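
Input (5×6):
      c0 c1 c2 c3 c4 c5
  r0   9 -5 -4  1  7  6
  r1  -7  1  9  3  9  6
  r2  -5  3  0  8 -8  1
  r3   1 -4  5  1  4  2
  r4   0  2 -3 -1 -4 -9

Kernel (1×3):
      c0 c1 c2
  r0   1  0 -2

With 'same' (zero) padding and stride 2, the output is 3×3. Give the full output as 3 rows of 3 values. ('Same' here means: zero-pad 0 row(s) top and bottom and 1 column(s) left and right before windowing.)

10 -7 -11
-6 -13 6
-4 4 17

Output[0,0]: The receptive field on the zero-padded input at this output position is [0 9 -5]. Elementwise product with the kernel and sum: 0·1 + -5·-2.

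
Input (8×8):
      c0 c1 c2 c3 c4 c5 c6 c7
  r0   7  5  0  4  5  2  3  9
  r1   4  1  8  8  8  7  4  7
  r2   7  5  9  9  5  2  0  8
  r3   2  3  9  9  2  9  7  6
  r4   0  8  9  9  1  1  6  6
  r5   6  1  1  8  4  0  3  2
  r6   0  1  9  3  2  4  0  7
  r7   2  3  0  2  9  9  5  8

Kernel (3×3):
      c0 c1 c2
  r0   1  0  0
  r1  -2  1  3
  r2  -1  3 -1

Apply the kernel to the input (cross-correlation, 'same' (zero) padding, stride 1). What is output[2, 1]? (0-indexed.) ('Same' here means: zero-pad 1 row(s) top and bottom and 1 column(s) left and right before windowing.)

The receptive field on the zero-padded input at this output position is [4 1 8 / 7 5 9 / 2 3 9]. Elementwise product with the kernel and sum: 4·1 + 7·-2 + 5·1 + 9·3 + 2·-1 + 3·3 + 9·-1.

20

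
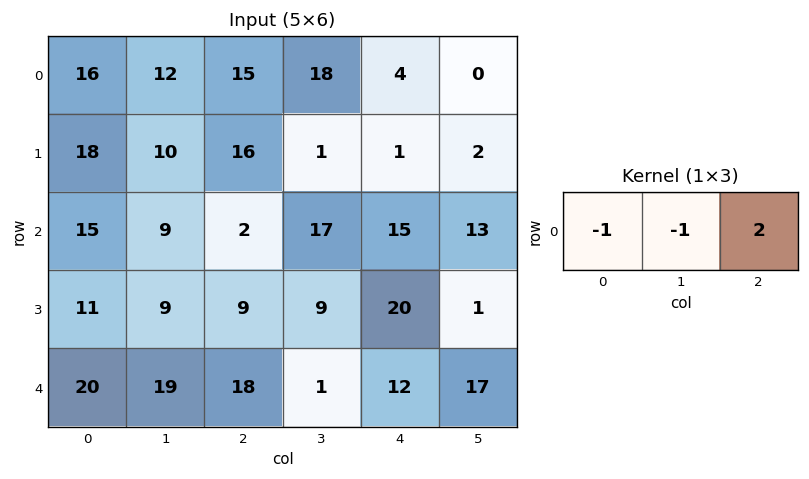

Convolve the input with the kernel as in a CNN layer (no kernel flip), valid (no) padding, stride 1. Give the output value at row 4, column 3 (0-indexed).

21

The receptive field on the input at this output position is [1 12 17]. Elementwise product with the kernel and sum: 1·-1 + 12·-1 + 17·2.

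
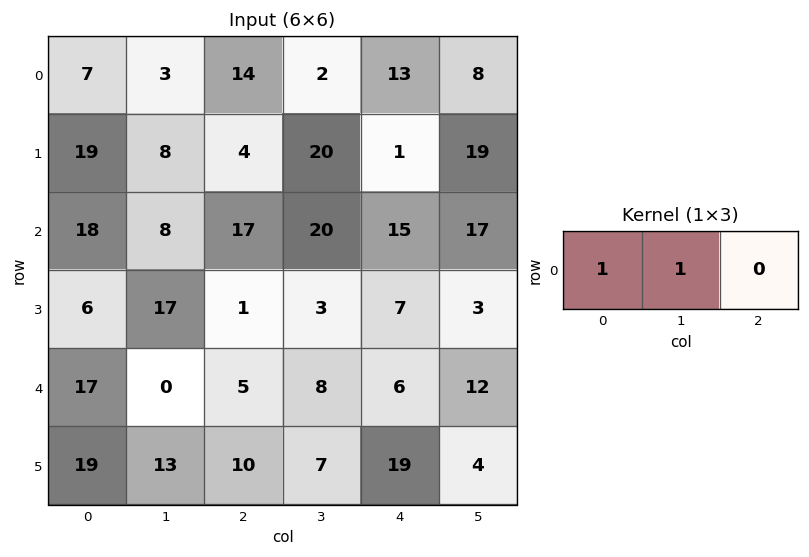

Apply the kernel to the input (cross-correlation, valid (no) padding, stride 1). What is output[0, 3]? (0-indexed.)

The receptive field on the input at this output position is [2 13 8]. Elementwise product with the kernel and sum: 2·1 + 13·1.

15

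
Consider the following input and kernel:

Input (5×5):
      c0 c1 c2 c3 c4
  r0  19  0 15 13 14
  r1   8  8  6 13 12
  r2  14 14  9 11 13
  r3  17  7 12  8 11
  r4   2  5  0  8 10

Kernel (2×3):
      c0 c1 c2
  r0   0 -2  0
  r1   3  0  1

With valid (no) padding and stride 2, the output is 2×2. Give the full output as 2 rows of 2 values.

Output[0,0]: The receptive field on the input at this output position is [19 0 15 / 8 8 6]. Elementwise product with the kernel and sum: 0·-2 + 8·3 + 6·1.

30 4
35 25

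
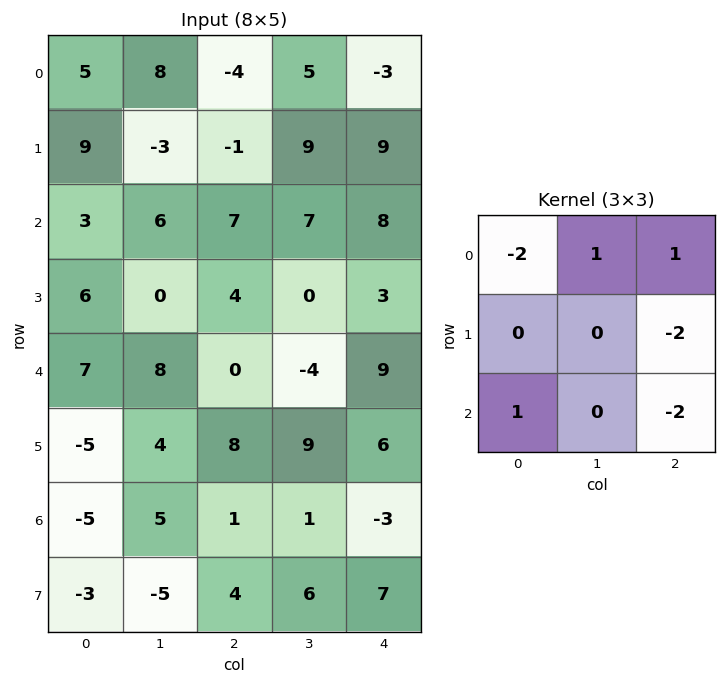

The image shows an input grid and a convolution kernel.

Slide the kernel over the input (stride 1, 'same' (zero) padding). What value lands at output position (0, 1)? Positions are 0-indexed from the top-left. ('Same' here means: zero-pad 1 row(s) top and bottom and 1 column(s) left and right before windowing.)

19

The receptive field on the zero-padded input at this output position is [0 0 0 / 5 8 -4 / 9 -3 -1]. Elementwise product with the kernel and sum: 0·-2 + 0·1 + 0·1 + -4·-2 + 9·1 + -1·-2.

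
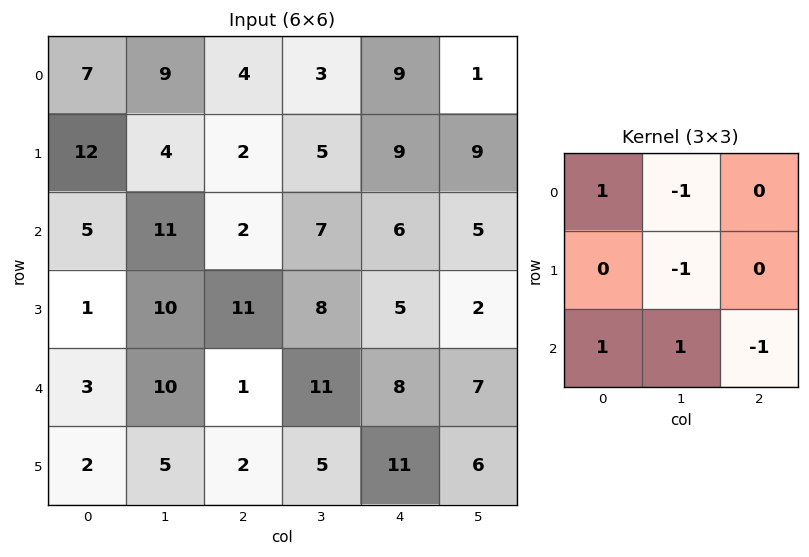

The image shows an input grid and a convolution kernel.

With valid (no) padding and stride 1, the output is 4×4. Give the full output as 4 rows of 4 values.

8 9 -1 -7
-3 13 4 1
-4 -2 -9 8
-14 0 -12 5

Output[0,0]: The receptive field on the input at this output position is [7 9 4 / 12 4 2 / 5 11 2]. Elementwise product with the kernel and sum: 7·1 + 9·-1 + 4·-1 + 5·1 + 11·1 + 2·-1.
Output[0,1]: The receptive field on the input at this output position is [9 4 3 / 4 2 5 / 11 2 7]. Elementwise product with the kernel and sum: 9·1 + 4·-1 + 2·-1 + 11·1 + 2·1 + 7·-1.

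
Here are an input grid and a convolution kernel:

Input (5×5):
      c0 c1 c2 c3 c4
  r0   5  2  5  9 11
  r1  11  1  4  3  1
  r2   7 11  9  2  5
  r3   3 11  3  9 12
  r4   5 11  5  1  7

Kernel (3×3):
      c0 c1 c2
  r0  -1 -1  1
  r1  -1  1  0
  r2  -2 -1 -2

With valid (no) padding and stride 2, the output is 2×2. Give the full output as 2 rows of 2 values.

Output[0,0]: The receptive field on the input at this output position is [5 2 5 / 11 1 4 / 7 11 9]. Elementwise product with the kernel and sum: 5·-1 + 2·-1 + 5·1 + 11·-1 + 1·1 + 7·-2 + 11·-1 + 9·-2.

-55 -34
-32 -25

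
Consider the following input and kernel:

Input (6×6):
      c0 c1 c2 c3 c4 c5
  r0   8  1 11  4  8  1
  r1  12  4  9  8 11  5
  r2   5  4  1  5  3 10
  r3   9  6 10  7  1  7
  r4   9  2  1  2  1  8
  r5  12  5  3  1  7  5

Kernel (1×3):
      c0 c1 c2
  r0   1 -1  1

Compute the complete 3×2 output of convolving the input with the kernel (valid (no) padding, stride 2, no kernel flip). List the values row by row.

18 15
2 -1
8 0

Output[0,0]: The receptive field on the input at this output position is [8 1 11]. Elementwise product with the kernel and sum: 8·1 + 1·-1 + 11·1.
Output[0,1]: The receptive field on the input at this output position is [11 4 8]. Elementwise product with the kernel and sum: 11·1 + 4·-1 + 8·1.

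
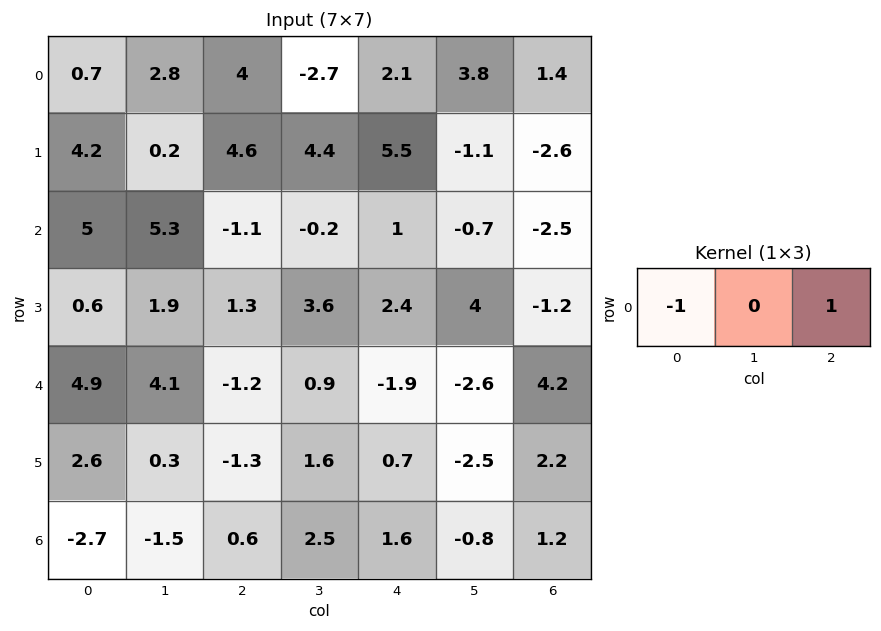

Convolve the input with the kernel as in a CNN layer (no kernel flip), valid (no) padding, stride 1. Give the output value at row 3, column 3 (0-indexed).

0.4

The receptive field on the input at this output position is [3.6 2.4 4]. Elementwise product with the kernel and sum: 3.6·-1 + 4·1.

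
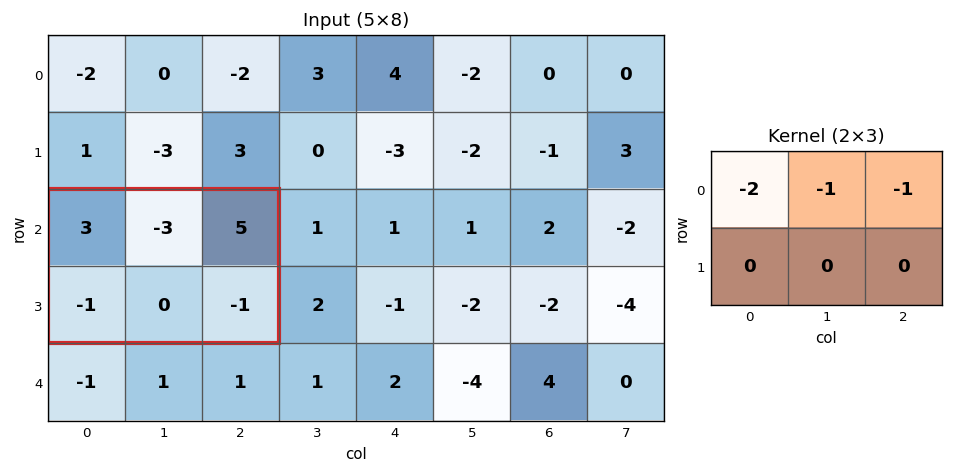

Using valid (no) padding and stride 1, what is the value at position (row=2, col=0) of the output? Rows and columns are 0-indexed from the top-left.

The receptive field on the input at this output position is [3 -3 5 / -1 0 -1]. Elementwise product with the kernel and sum: 3·-2 + -3·-1 + 5·-1.

-8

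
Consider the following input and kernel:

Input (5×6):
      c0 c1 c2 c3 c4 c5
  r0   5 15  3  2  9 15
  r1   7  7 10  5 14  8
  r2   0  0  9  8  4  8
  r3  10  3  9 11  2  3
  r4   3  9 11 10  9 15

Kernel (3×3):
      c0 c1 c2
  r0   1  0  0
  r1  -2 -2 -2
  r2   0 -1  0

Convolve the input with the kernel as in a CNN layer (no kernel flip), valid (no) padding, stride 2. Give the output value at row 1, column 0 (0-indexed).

The receptive field on the input at this output position is [0 0 9 / 10 3 9 / 3 9 11]. Elementwise product with the kernel and sum: 0·1 + 10·-2 + 3·-2 + 9·-2 + 9·-1.

-53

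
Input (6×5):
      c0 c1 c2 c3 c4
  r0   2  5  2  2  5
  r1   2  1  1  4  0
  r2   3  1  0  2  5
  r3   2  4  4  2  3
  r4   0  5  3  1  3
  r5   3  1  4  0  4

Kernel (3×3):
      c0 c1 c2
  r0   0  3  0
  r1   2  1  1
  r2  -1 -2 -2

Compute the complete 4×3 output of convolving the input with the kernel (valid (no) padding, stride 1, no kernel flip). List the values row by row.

16 8 -2
-8 -9 5
-1 1 8
7 17 4

Output[0,0]: The receptive field on the input at this output position is [2 5 2 / 2 1 1 / 3 1 0]. Elementwise product with the kernel and sum: 5·3 + 2·2 + 1·1 + 1·1 + 3·-1 + 1·-2 + 0·-2.
Output[0,1]: The receptive field on the input at this output position is [5 2 2 / 1 1 4 / 1 0 2]. Elementwise product with the kernel and sum: 2·3 + 1·2 + 1·1 + 4·1 + 1·-1 + 0·-2 + 2·-2.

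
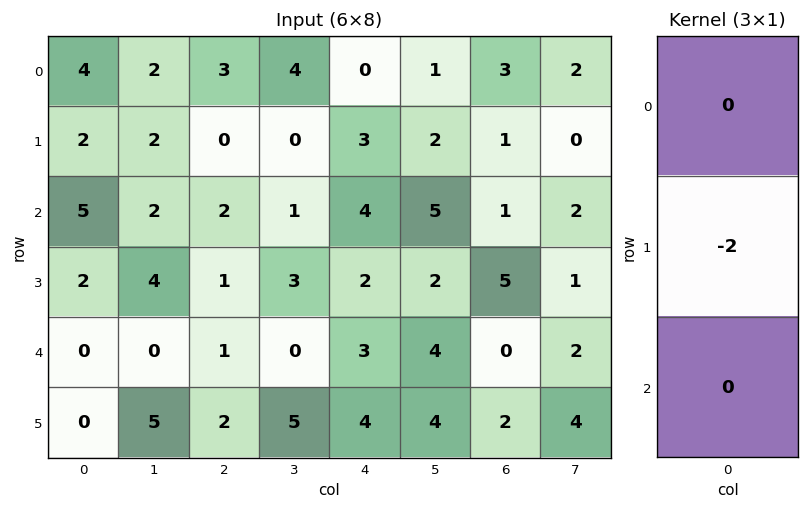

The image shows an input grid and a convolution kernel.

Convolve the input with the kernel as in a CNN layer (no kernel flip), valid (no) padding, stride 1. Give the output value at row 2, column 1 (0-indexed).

-8

The receptive field on the input at this output position is [2 / 4 / 0]. Elementwise product with the kernel and sum: 4·-2.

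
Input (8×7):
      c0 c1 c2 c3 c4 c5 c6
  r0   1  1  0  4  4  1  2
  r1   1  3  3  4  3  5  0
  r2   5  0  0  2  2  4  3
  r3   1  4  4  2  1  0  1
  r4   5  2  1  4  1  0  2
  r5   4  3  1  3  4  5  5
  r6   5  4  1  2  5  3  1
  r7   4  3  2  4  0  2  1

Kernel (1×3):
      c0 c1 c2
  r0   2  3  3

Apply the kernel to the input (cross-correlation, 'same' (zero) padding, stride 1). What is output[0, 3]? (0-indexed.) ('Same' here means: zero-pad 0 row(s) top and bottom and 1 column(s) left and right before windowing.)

The receptive field on the zero-padded input at this output position is [0 4 4]. Elementwise product with the kernel and sum: 0·2 + 4·3 + 4·3.

24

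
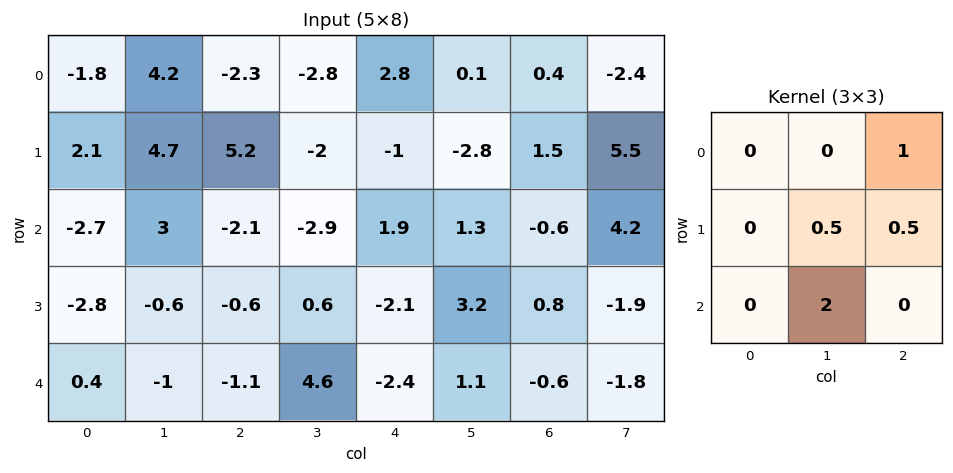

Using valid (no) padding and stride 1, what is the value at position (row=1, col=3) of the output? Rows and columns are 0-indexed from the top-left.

-5.4

The receptive field on the input at this output position is [-2 -1 -2.8 / -2.9 1.9 1.3 / 0.6 -2.1 3.2]. Elementwise product with the kernel and sum: -2.8·1 + 1.9·0.5 + 1.3·0.5 + -2.1·2.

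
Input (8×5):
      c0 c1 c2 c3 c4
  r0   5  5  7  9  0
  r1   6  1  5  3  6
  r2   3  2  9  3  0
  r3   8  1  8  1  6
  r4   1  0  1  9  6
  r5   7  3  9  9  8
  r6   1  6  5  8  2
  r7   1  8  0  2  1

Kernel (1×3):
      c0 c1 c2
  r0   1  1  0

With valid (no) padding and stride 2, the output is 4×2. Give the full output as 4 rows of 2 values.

10 16
5 12
1 10
7 13

Output[0,0]: The receptive field on the input at this output position is [5 5 7]. Elementwise product with the kernel and sum: 5·1 + 5·1.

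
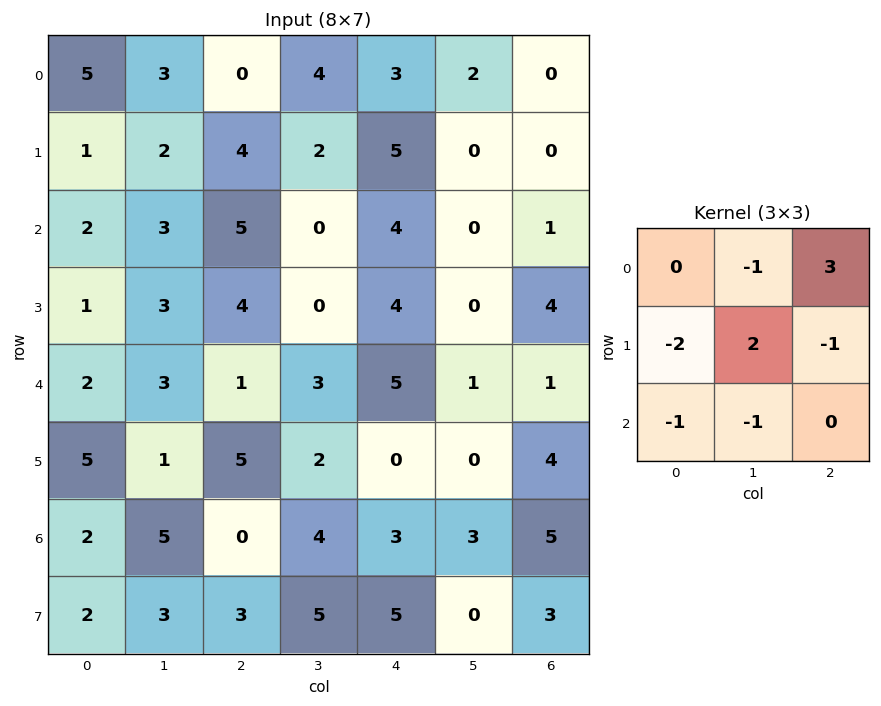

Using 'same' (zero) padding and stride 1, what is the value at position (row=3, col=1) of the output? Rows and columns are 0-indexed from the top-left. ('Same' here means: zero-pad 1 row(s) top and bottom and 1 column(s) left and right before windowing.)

7

The receptive field on the zero-padded input at this output position is [2 3 5 / 1 3 4 / 2 3 1]. Elementwise product with the kernel and sum: 3·-1 + 5·3 + 1·-2 + 3·2 + 4·-1 + 2·-1 + 3·-1.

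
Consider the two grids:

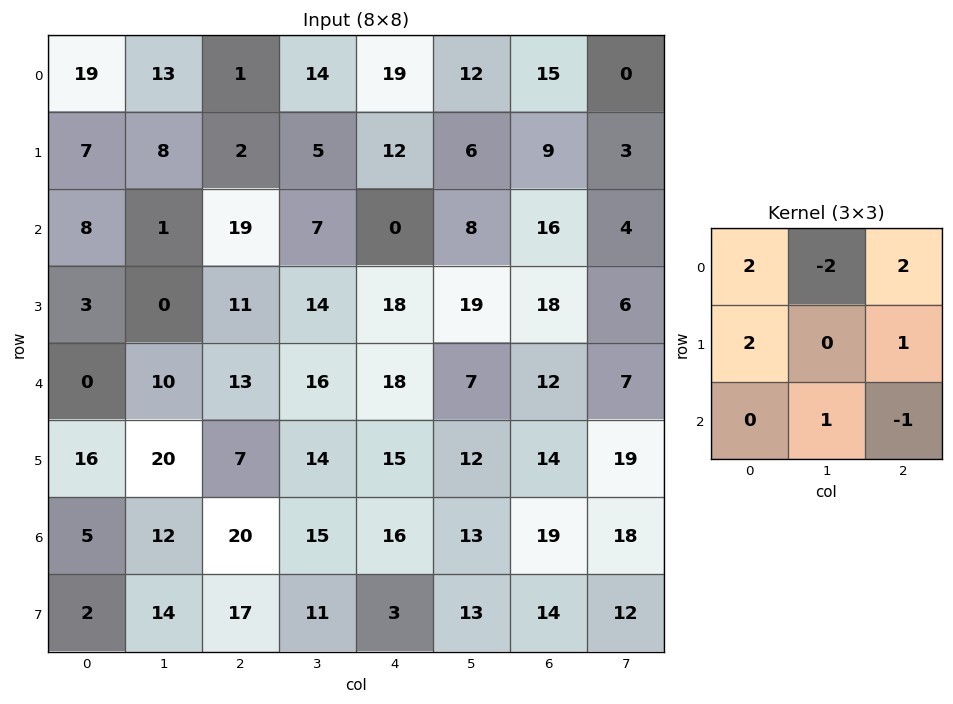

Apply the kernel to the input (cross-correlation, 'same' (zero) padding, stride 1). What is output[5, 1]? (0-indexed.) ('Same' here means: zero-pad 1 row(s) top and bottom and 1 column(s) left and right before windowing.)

The receptive field on the zero-padded input at this output position is [0 10 13 / 16 20 7 / 5 12 20]. Elementwise product with the kernel and sum: 0·2 + 10·-2 + 13·2 + 16·2 + 7·1 + 12·1 + 20·-1.

37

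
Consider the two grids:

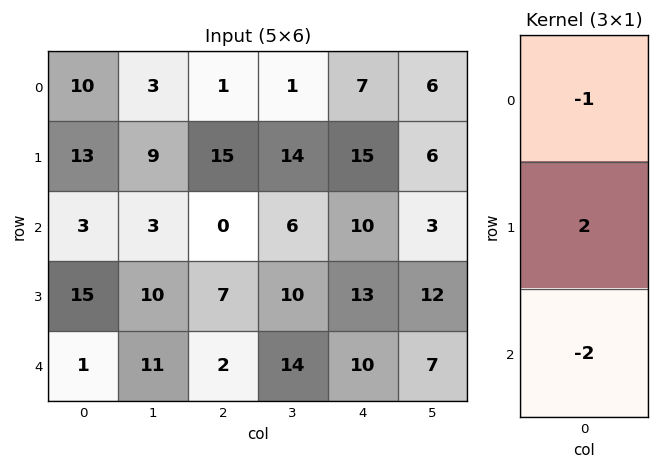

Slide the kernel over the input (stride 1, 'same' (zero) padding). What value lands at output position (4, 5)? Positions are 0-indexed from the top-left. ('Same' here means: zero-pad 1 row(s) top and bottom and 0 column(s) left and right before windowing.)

2

The receptive field on the zero-padded input at this output position is [12 / 7 / 0]. Elementwise product with the kernel and sum: 12·-1 + 7·2 + 0·-2.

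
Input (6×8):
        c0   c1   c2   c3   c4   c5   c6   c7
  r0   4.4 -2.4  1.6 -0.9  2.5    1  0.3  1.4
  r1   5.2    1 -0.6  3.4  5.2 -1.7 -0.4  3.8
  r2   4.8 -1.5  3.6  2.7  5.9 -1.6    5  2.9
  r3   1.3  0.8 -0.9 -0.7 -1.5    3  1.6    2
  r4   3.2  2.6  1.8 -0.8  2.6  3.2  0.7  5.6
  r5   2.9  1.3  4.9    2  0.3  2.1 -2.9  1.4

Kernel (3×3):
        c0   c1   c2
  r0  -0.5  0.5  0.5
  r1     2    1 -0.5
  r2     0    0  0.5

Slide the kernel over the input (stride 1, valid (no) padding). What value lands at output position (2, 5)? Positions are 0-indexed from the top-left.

14.15

The receptive field on the input at this output position is [-1.6 5 2.9 / 3 1.6 2 / 3.2 0.7 5.6]. Elementwise product with the kernel and sum: -1.6·-0.5 + 5·0.5 + 2.9·0.5 + 3·2 + 1.6·1 + 2·-0.5 + 5.6·0.5.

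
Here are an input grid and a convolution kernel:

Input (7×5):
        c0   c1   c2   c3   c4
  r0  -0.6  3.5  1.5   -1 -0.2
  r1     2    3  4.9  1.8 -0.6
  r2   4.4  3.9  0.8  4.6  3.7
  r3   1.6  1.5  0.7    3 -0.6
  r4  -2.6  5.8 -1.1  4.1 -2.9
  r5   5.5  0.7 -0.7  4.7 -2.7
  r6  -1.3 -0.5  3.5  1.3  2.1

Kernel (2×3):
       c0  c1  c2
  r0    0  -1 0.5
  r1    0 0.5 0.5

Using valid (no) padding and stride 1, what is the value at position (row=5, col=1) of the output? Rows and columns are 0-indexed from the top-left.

5.45

The receptive field on the input at this output position is [0.7 -0.7 4.7 / -0.5 3.5 1.3]. Elementwise product with the kernel and sum: -0.7·-1 + 4.7·0.5 + 3.5·0.5 + 1.3·0.5.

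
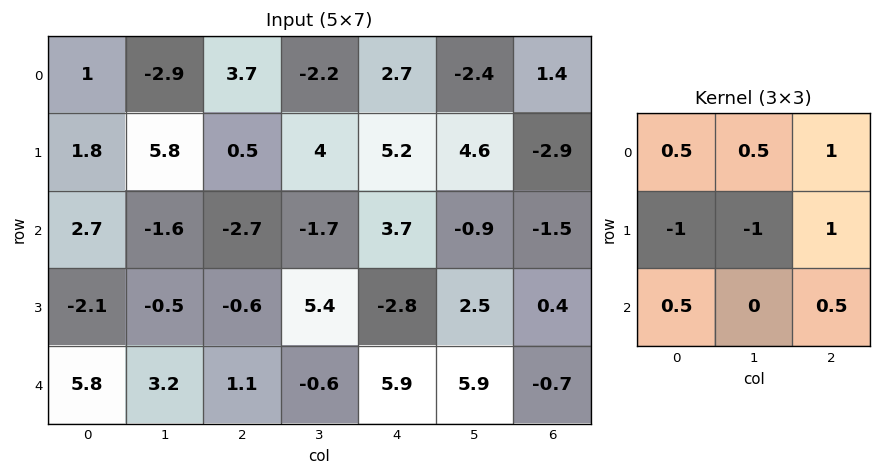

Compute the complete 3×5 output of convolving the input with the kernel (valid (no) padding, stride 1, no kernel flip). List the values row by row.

Output[0,0]: The receptive field on the input at this output position is [1 -2.9 3.7 / 1.8 5.8 0.5 / 2.7 -1.6 -2.7]. Elementwise product with the kernel and sum: 1·0.5 + -2.9·0.5 + 3.7·1 + 1.8·-1 + 5.8·-1 + 0.5·1 + 2.7·0.5 + -2.7·0.5.
Output[0,1]: The receptive field on the input at this output position is [-2.9 3.7 -2.2 / 5.8 0.5 4 / -1.6 -2.7 -1.7]. Elementwise product with the kernel and sum: -2.9·0.5 + 3.7·0.5 + -2.2·1 + 5.8·-1 + 0.5·-1 + 4·1 + -1.6·0.5 + -1.7·0.5.

-4.35 -5.75 4.65 -8.05 -10.05
-0.85 12.2 13.85 10.25 -3.5
3.3 3.95 -2.6 2.65 3.2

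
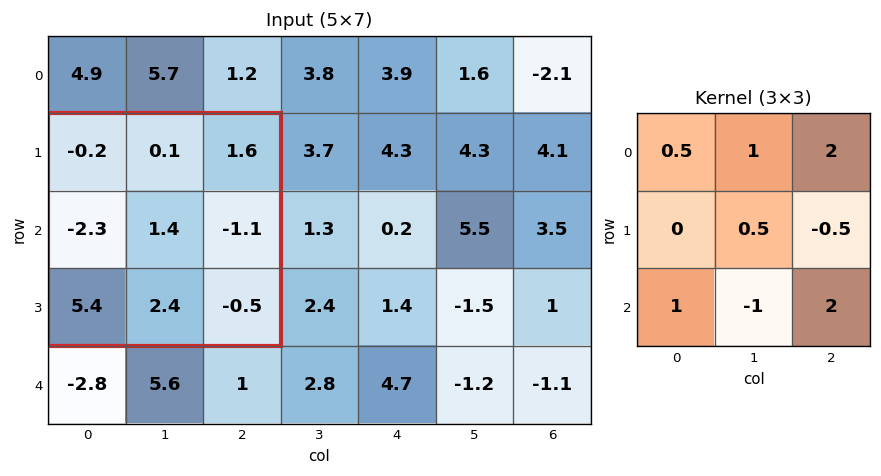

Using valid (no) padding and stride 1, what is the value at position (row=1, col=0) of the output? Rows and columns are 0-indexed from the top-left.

The receptive field on the input at this output position is [-0.2 0.1 1.6 / -2.3 1.4 -1.1 / 5.4 2.4 -0.5]. Elementwise product with the kernel and sum: -0.2·0.5 + 0.1·1 + 1.6·2 + 1.4·0.5 + -1.1·-0.5 + 5.4·1 + 2.4·-1 + -0.5·2.

6.45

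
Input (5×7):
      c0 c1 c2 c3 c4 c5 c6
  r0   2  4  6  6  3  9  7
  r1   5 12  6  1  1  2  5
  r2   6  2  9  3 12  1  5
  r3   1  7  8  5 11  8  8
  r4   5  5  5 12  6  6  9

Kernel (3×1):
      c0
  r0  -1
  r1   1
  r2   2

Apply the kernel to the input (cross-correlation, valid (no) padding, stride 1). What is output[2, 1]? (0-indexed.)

The receptive field on the input at this output position is [2 / 7 / 5]. Elementwise product with the kernel and sum: 2·-1 + 7·1 + 5·2.

15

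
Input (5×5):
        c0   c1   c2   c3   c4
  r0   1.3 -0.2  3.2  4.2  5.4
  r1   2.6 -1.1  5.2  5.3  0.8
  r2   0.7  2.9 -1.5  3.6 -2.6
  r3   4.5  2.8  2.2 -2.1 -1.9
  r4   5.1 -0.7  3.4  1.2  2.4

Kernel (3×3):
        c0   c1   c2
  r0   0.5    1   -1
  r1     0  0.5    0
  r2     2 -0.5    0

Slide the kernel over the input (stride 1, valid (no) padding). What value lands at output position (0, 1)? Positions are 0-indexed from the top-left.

The receptive field on the input at this output position is [-0.2 3.2 4.2 / -1.1 5.2 5.3 / 2.9 -1.5 3.6]. Elementwise product with the kernel and sum: -0.2·0.5 + 3.2·1 + 4.2·-1 + 5.2·0.5 + 2.9·2 + -1.5·-0.5.

8.05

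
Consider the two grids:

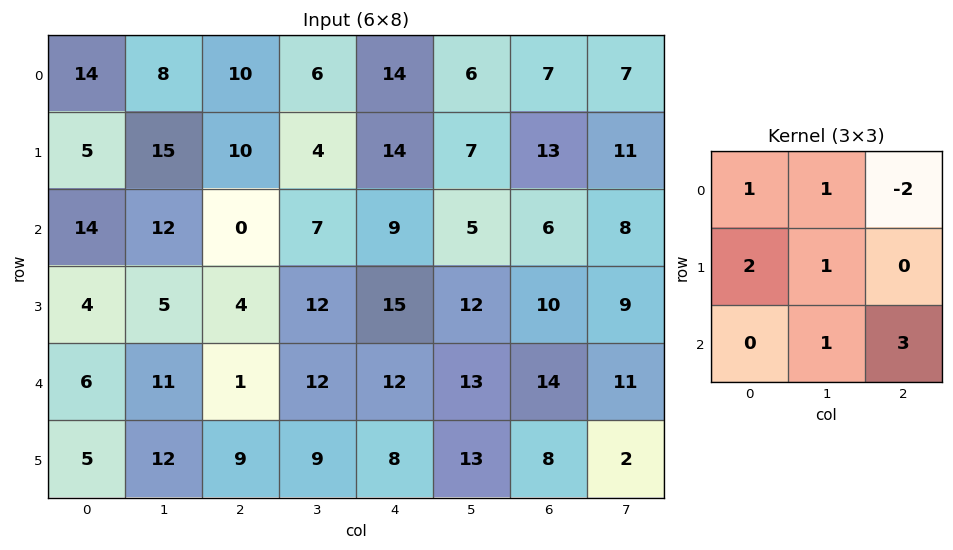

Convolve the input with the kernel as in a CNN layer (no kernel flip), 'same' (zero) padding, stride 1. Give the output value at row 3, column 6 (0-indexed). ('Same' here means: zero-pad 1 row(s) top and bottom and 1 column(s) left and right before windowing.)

The receptive field on the zero-padded input at this output position is [5 6 8 / 12 10 9 / 13 14 11]. Elementwise product with the kernel and sum: 5·1 + 6·1 + 8·-2 + 12·2 + 10·1 + 14·1 + 11·3.

76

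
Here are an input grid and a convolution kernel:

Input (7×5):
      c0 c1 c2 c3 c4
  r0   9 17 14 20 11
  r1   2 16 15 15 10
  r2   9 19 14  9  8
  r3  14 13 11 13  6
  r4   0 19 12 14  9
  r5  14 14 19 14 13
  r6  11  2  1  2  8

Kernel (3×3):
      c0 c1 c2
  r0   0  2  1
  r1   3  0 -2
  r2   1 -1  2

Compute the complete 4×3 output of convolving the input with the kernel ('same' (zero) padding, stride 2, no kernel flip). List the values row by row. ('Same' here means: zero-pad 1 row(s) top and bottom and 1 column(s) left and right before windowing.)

Output[0,0]: The receptive field on the zero-padded input at this output position is [0 0 0 / 0 9 17 / 0 2 16]. Elementwise product with the kernel and sum: 0·2 + 0·1 + 0·3 + 17·-2 + 0·1 + 2·-1 + 16·2.
Output[0,1]: The receptive field on the zero-padded input at this output position is [0 0 0 / 17 14 20 / 16 15 15]. Elementwise product with the kernel and sum: 0·2 + 0·1 + 17·3 + 20·-2 + 16·1 + 15·-1 + 15·2.

-4 42 65
-6 112 54
17 87 55
38 54 32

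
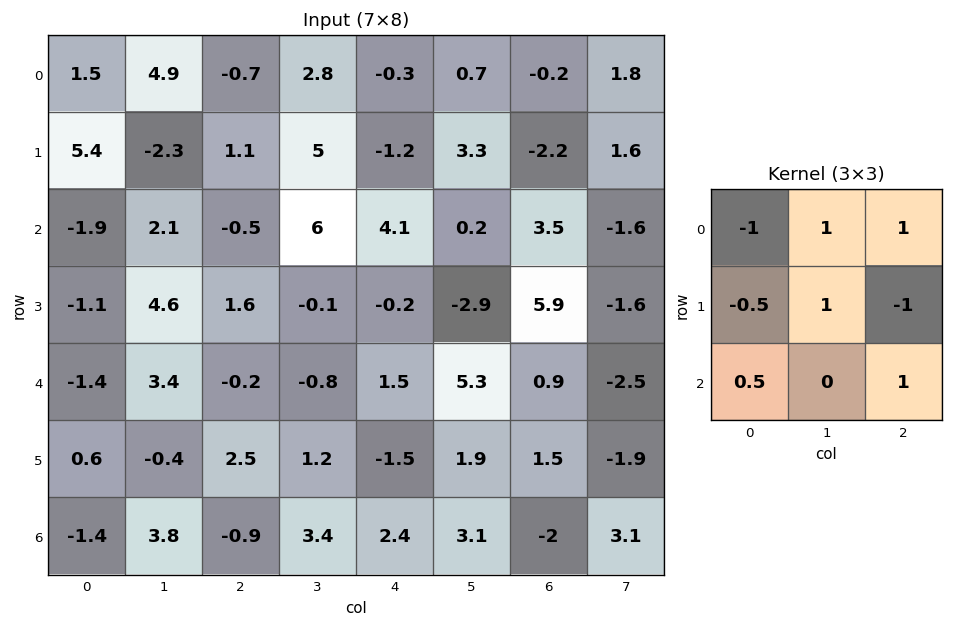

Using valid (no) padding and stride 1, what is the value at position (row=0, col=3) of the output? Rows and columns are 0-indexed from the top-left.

-6.2

The receptive field on the input at this output position is [2.8 -0.3 0.7 / 5 -1.2 3.3 / 6 4.1 0.2]. Elementwise product with the kernel and sum: 2.8·-1 + -0.3·1 + 0.7·1 + 5·-0.5 + -1.2·1 + 3.3·-1 + 6·0.5 + 0.2·1.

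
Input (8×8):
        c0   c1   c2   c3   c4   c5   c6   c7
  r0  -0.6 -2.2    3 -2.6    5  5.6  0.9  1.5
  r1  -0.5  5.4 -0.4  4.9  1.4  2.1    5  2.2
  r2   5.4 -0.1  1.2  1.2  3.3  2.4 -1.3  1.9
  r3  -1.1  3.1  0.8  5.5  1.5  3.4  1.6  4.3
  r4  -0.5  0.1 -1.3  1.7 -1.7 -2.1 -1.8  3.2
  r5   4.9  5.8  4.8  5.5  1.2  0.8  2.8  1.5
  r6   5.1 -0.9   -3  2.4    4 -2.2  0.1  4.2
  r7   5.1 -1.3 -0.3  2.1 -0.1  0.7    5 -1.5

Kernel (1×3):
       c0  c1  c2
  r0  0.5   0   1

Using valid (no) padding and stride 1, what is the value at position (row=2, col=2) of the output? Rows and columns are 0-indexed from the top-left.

The receptive field on the input at this output position is [1.2 1.2 3.3]. Elementwise product with the kernel and sum: 1.2·0.5 + 3.3·1.

3.9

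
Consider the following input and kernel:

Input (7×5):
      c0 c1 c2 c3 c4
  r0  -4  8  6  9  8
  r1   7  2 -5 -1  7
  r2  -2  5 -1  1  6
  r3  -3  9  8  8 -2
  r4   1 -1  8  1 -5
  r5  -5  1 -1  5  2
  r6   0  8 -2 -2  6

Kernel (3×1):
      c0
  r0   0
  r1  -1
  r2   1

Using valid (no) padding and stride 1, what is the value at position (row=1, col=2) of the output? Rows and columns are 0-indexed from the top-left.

The receptive field on the input at this output position is [-5 / -1 / 8]. Elementwise product with the kernel and sum: -1·-1 + 8·1.

9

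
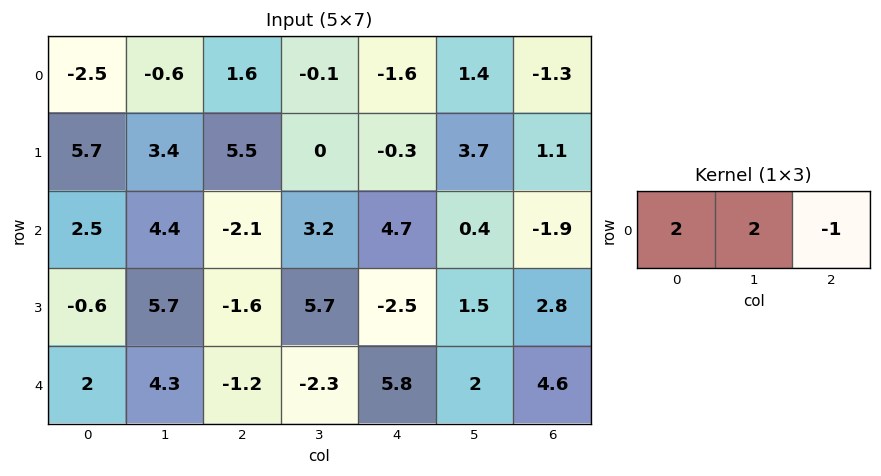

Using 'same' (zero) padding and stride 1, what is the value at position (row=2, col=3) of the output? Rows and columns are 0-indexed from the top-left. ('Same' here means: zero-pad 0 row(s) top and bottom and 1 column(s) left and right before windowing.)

The receptive field on the zero-padded input at this output position is [-2.1 3.2 4.7]. Elementwise product with the kernel and sum: -2.1·2 + 3.2·2 + 4.7·-1.

-2.5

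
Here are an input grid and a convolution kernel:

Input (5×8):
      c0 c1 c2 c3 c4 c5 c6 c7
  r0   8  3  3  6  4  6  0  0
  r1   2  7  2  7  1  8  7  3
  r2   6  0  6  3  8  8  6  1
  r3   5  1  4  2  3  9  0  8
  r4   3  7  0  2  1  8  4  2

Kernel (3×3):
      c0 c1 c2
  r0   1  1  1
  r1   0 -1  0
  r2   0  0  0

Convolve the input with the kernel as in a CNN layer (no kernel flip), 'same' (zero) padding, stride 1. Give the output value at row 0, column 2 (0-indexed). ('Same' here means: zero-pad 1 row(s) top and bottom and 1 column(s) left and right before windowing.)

The receptive field on the zero-padded input at this output position is [0 0 0 / 3 3 6 / 7 2 7]. Elementwise product with the kernel and sum: 0·1 + 0·1 + 0·1 + 3·-1.

-3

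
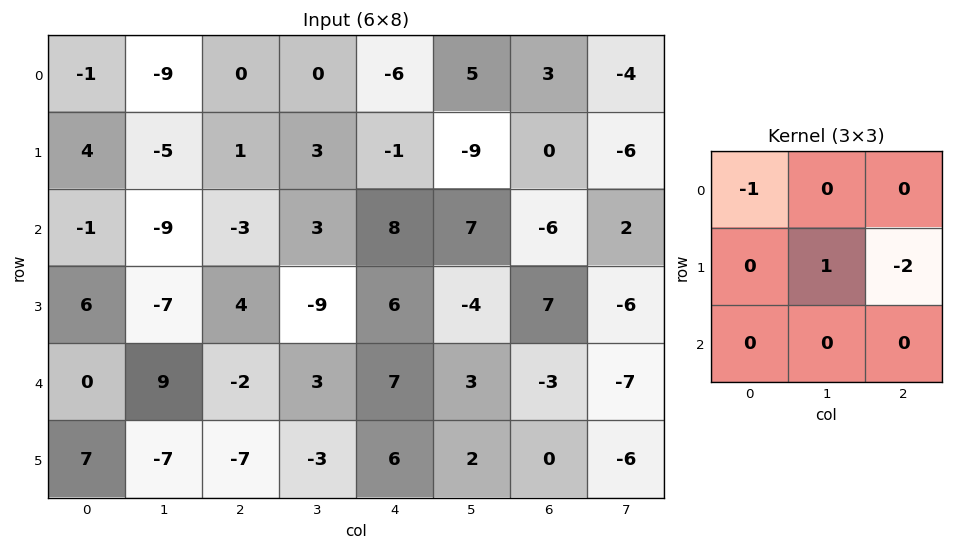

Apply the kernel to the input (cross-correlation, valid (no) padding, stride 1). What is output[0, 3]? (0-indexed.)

17

The receptive field on the input at this output position is [0 -6 5 / 3 -1 -9 / 3 8 7]. Elementwise product with the kernel and sum: 0·-1 + -1·1 + -9·-2.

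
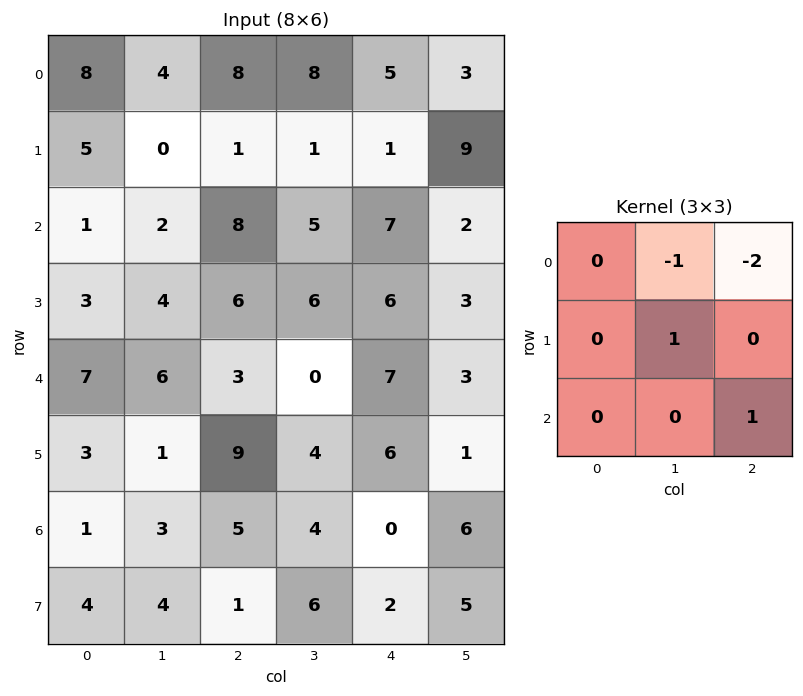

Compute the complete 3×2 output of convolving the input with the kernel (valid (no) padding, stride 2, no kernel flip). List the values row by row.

Output[0,0]: The receptive field on the input at this output position is [8 4 8 / 5 0 1 / 1 2 8]. Elementwise product with the kernel and sum: 4·-1 + 8·-2 + 0·1 + 8·1.

-12 -10
-11 -6
-6 -10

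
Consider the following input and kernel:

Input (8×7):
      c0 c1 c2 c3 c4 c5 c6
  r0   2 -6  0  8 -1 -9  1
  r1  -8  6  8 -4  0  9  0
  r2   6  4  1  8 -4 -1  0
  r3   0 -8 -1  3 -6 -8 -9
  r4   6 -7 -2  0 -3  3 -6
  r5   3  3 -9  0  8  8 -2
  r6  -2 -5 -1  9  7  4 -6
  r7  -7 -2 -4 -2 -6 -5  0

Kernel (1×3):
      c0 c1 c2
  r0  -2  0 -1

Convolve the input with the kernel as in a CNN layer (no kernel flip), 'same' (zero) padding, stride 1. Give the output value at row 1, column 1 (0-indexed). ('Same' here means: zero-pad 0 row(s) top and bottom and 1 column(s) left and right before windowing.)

8

The receptive field on the zero-padded input at this output position is [-8 6 8]. Elementwise product with the kernel and sum: -8·-2 + 8·-1.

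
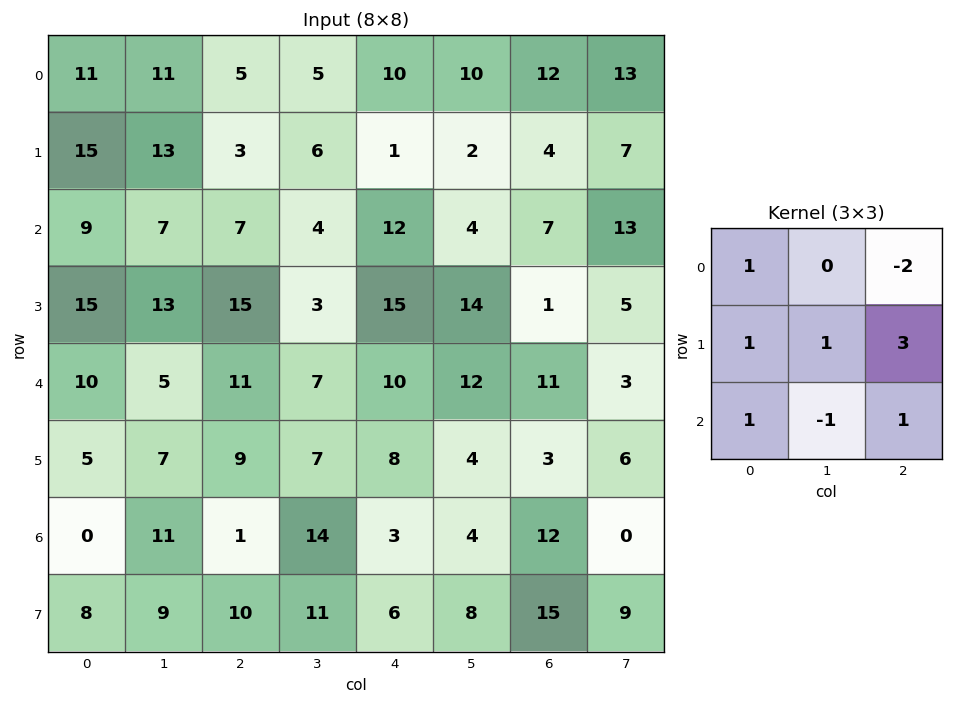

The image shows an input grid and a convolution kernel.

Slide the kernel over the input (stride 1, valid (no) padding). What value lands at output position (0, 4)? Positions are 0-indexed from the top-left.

16

The receptive field on the input at this output position is [10 10 12 / 1 2 4 / 12 4 7]. Elementwise product with the kernel and sum: 10·1 + 12·-2 + 1·1 + 2·1 + 4·3 + 12·1 + 4·-1 + 7·1.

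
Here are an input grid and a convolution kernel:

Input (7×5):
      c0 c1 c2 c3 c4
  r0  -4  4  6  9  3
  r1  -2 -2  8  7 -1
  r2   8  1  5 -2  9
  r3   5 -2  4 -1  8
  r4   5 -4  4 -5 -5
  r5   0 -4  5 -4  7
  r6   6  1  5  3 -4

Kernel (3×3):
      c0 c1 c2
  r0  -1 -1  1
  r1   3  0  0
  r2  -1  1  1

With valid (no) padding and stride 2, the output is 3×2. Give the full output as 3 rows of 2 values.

-2 14
6 4
3 5

Output[0,0]: The receptive field on the input at this output position is [-4 4 6 / -2 -2 8 / 8 1 5]. Elementwise product with the kernel and sum: -4·-1 + 4·-1 + 6·1 + -2·3 + 8·-1 + 1·1 + 5·1.
Output[0,1]: The receptive field on the input at this output position is [6 9 3 / 8 7 -1 / 5 -2 9]. Elementwise product with the kernel and sum: 6·-1 + 9·-1 + 3·1 + 8·3 + 5·-1 + -2·1 + 9·1.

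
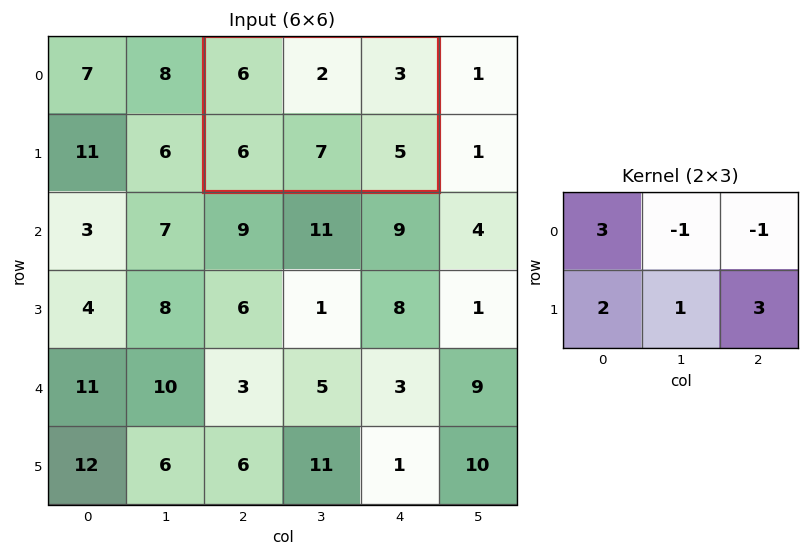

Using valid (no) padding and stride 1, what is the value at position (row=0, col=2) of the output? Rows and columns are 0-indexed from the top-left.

The receptive field on the input at this output position is [6 2 3 / 6 7 5]. Elementwise product with the kernel and sum: 6·3 + 2·-1 + 3·-1 + 6·2 + 7·1 + 5·3.

47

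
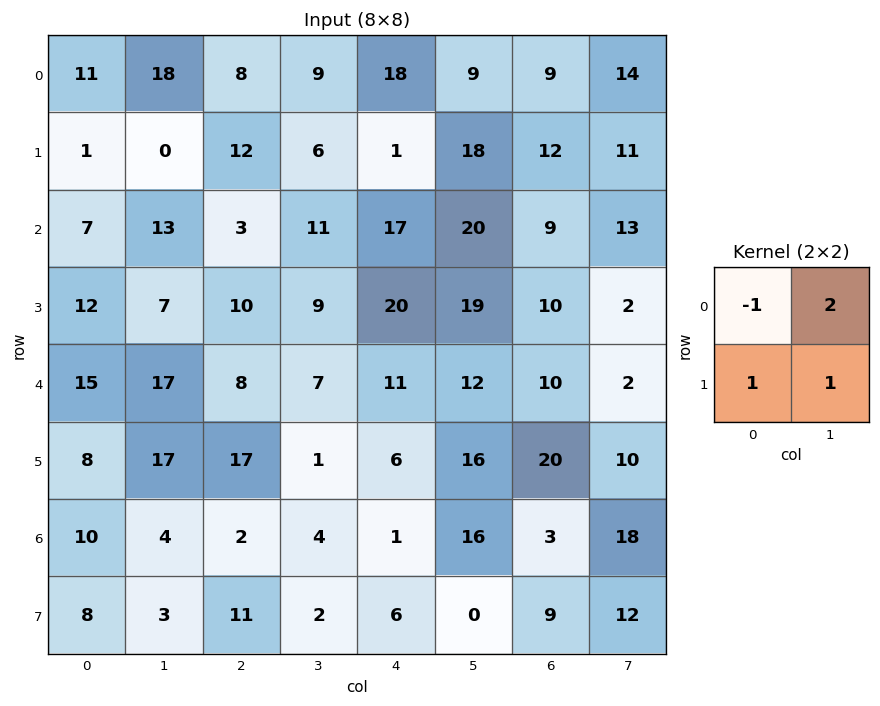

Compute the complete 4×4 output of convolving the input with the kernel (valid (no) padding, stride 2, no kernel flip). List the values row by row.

Output[0,0]: The receptive field on the input at this output position is [11 18 / 1 0]. Elementwise product with the kernel and sum: 11·-1 + 18·2 + 1·1 + 0·1.
Output[0,1]: The receptive field on the input at this output position is [8 9 / 12 6]. Elementwise product with the kernel and sum: 8·-1 + 9·2 + 12·1 + 6·1.

26 28 19 42
38 38 62 29
44 24 35 24
9 19 37 54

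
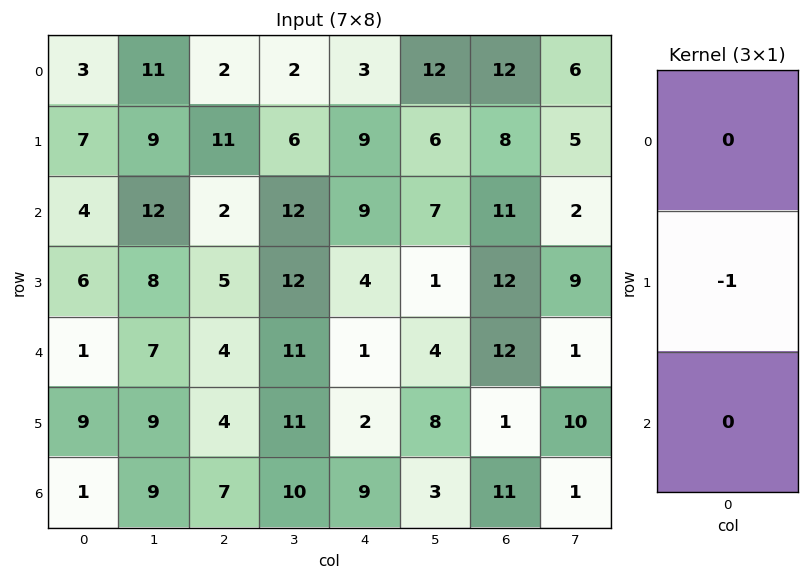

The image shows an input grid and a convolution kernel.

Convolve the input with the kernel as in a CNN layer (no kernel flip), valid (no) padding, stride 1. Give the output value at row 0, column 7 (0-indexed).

-5

The receptive field on the input at this output position is [6 / 5 / 2]. Elementwise product with the kernel and sum: 5·-1.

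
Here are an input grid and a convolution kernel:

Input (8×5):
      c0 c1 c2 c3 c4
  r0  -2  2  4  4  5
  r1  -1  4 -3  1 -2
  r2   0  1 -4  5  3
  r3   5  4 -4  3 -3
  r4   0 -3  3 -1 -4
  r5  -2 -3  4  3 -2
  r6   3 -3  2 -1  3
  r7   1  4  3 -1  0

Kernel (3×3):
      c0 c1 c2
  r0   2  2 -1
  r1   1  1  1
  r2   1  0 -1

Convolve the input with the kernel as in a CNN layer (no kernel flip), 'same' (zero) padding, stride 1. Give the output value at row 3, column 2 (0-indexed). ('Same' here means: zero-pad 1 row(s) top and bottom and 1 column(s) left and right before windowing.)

-10

The receptive field on the zero-padded input at this output position is [1 -4 5 / 4 -4 3 / -3 3 -1]. Elementwise product with the kernel and sum: 1·2 + -4·2 + 5·-1 + 4·1 + -4·1 + 3·1 + -3·1 + -1·-1.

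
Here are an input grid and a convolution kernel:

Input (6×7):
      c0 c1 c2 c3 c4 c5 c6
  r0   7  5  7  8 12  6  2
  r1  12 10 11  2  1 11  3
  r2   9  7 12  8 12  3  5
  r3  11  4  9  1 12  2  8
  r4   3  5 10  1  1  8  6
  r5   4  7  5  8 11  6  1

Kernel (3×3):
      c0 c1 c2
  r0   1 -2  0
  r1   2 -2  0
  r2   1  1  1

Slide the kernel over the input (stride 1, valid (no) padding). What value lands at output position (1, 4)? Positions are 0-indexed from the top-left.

The receptive field on the input at this output position is [1 11 3 / 12 3 5 / 12 2 8]. Elementwise product with the kernel and sum: 1·1 + 11·-2 + 12·2 + 3·-2 + 12·1 + 2·1 + 8·1.

19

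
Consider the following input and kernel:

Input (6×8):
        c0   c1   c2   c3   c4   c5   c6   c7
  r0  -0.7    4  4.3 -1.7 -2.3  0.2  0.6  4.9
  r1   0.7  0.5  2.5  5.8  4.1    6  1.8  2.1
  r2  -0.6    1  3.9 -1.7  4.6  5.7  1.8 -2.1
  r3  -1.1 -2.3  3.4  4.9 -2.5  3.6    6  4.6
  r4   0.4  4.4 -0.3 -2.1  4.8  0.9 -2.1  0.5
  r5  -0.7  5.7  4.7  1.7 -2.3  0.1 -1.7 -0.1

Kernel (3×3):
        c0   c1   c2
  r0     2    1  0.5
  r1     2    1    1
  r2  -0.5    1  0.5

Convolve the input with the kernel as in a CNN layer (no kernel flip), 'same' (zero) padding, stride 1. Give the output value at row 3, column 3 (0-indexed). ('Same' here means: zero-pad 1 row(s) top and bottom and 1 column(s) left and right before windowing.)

The receptive field on the zero-padded input at this output position is [3.9 -1.7 4.6 / 3.4 4.9 -2.5 / -0.3 -2.1 4.8]. Elementwise product with the kernel and sum: 3.9·2 + -1.7·1 + 4.6·0.5 + 3.4·2 + 4.9·1 + -2.5·1 + -0.3·-0.5 + -2.1·1 + 4.8·0.5.

18.05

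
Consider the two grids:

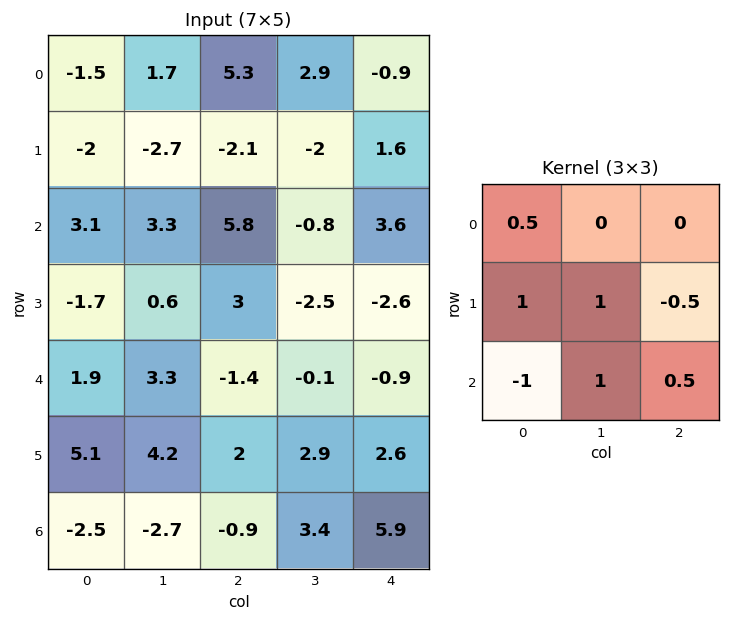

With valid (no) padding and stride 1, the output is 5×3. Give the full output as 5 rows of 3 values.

-1.3 -0.85 -7.05
6.3 9.3 -4.65
-0.35 1.75 5.55
5.15 1.5 2.65
8.6 9.9 10.15

Output[0,0]: The receptive field on the input at this output position is [-1.5 1.7 5.3 / -2 -2.7 -2.1 / 3.1 3.3 5.8]. Elementwise product with the kernel and sum: -1.5·0.5 + -2·1 + -2.7·1 + -2.1·-0.5 + 3.1·-1 + 3.3·1 + 5.8·0.5.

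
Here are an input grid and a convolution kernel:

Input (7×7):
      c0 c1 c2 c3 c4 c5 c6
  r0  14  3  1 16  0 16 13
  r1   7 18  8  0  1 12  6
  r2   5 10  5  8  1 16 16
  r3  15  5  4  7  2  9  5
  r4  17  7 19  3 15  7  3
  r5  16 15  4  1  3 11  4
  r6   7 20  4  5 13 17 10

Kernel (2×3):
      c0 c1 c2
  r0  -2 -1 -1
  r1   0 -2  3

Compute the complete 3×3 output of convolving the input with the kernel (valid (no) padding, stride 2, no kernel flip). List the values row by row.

Output[0,0]: The receptive field on the input at this output position is [14 3 1 / 7 18 8]. Elementwise product with the kernel and sum: 14·-2 + 3·-1 + 1·-1 + 18·-2 + 8·3.

-44 -15 -35
-23 -27 -37
-78 -49 -50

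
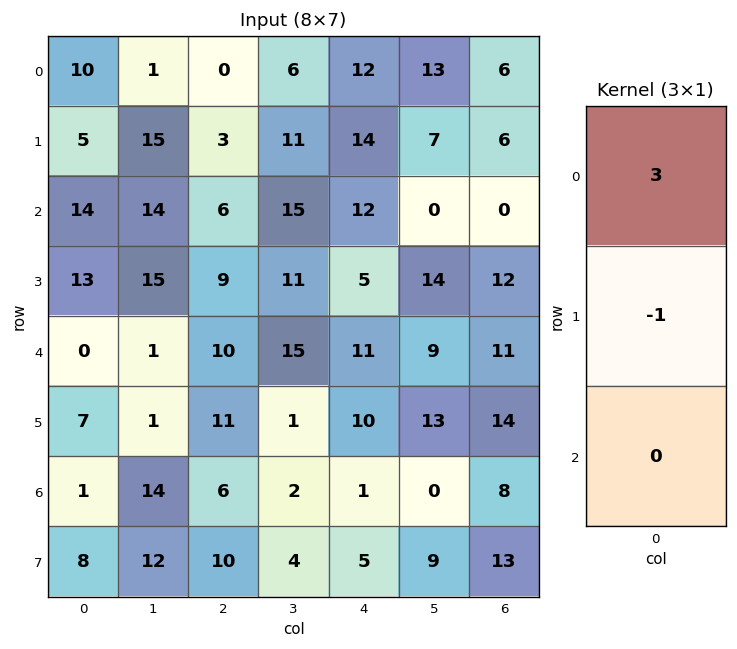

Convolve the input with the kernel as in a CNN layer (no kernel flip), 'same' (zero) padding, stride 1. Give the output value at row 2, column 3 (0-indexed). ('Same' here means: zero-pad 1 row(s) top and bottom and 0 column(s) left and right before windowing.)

18

The receptive field on the zero-padded input at this output position is [11 / 15 / 11]. Elementwise product with the kernel and sum: 11·3 + 15·-1.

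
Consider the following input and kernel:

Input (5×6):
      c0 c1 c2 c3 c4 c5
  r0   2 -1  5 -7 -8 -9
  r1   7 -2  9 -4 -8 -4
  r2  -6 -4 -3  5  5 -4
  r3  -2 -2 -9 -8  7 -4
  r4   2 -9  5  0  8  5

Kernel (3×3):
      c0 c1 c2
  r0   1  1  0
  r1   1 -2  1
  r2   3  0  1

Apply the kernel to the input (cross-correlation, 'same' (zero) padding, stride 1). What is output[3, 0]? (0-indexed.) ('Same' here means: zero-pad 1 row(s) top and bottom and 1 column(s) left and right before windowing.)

-13

The receptive field on the zero-padded input at this output position is [0 -6 -4 / 0 -2 -2 / 0 2 -9]. Elementwise product with the kernel and sum: 0·1 + -6·1 + 0·1 + -2·-2 + -2·1 + 0·3 + -9·1.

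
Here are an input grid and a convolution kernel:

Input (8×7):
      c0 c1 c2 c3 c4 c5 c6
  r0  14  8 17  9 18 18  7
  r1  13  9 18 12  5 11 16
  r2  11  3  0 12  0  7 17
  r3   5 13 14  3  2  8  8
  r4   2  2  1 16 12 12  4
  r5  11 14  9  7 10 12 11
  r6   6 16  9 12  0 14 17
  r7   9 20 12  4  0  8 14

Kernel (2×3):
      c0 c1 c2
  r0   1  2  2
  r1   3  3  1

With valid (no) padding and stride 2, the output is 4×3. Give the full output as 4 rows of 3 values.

Output[0,0]: The receptive field on the input at this output position is [14 8 17 / 13 9 18]. Elementwise product with the kernel and sum: 14·1 + 8·2 + 17·2 + 13·3 + 9·3 + 18·1.
Output[0,1]: The receptive field on the input at this output position is [17 9 18 / 18 12 5]. Elementwise product with the kernel and sum: 17·1 + 9·2 + 18·2 + 18·3 + 12·3 + 5·1.

148 166 132
85 77 86
92 115 121
155 81 100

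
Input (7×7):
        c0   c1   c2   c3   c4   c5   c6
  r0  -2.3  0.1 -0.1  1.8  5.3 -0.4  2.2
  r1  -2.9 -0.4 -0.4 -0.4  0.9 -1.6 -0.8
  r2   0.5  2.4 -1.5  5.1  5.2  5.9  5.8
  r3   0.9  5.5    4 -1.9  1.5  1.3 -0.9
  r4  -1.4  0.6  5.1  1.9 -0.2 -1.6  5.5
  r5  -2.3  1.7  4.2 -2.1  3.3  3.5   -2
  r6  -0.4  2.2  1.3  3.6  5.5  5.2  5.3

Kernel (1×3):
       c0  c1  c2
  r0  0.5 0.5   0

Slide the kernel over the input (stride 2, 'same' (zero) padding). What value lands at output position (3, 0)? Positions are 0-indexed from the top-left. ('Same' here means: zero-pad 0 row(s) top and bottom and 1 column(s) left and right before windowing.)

The receptive field on the zero-padded input at this output position is [0 -0.4 2.2]. Elementwise product with the kernel and sum: 0·0.5 + -0.4·0.5.

-0.2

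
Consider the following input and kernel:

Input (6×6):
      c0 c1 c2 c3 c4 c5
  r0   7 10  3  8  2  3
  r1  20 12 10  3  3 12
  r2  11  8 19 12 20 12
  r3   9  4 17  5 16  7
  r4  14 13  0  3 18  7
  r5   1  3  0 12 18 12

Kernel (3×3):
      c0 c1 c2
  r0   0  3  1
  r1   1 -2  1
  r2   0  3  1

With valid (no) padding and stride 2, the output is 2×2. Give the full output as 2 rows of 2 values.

82 89
100 106

Output[0,0]: The receptive field on the input at this output position is [7 10 3 / 20 12 10 / 11 8 19]. Elementwise product with the kernel and sum: 10·3 + 3·1 + 20·1 + 12·-2 + 10·1 + 8·3 + 19·1.
Output[0,1]: The receptive field on the input at this output position is [3 8 2 / 10 3 3 / 19 12 20]. Elementwise product with the kernel and sum: 8·3 + 2·1 + 10·1 + 3·-2 + 3·1 + 12·3 + 20·1.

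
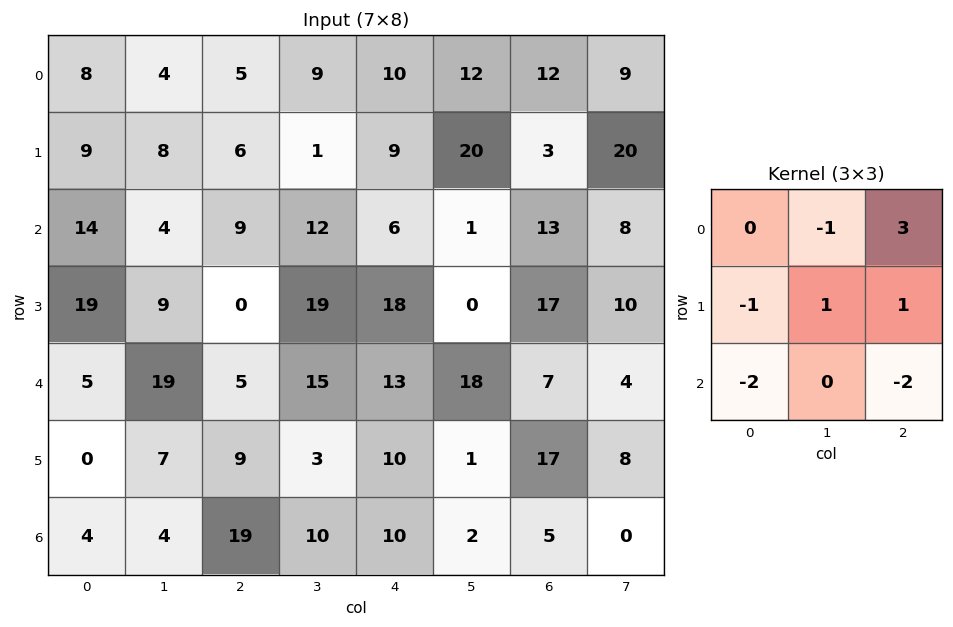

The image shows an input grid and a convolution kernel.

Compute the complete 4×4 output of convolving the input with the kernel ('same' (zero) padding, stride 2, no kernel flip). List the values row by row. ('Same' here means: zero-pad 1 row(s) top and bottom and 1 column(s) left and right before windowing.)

Output[0,0]: The receptive field on the zero-padded input at this output position is [0 0 0 / 0 8 4 / 0 9 8]. Elementwise product with the kernel and sum: 0·-1 + 0·3 + 0·-1 + 8·1 + 4·1 + 0·-2 + 8·-2.

-4 -8 -29 -71
15 -42 8 57
18 38 -10 -12
29 25 -5 10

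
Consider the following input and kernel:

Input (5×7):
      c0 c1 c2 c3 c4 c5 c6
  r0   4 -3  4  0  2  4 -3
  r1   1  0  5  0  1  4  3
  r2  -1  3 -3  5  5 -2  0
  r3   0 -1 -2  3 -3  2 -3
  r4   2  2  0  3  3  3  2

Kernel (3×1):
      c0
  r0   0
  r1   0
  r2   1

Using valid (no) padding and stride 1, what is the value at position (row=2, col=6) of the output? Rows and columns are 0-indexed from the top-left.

2

The receptive field on the input at this output position is [0 / -3 / 2]. Elementwise product with the kernel and sum: 2·1.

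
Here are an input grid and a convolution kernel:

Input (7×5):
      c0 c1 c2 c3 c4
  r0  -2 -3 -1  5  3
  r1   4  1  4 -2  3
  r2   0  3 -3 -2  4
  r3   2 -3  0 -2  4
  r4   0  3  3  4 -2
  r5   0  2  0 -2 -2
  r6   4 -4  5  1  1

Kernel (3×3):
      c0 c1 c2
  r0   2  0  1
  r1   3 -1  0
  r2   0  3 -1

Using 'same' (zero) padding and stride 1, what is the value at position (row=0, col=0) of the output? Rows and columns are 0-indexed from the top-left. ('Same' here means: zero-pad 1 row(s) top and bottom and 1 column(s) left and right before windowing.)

13

The receptive field on the zero-padded input at this output position is [0 0 0 / 0 -2 -3 / 0 4 1]. Elementwise product with the kernel and sum: 0·2 + 0·1 + 0·3 + -2·-1 + 4·3 + 1·-1.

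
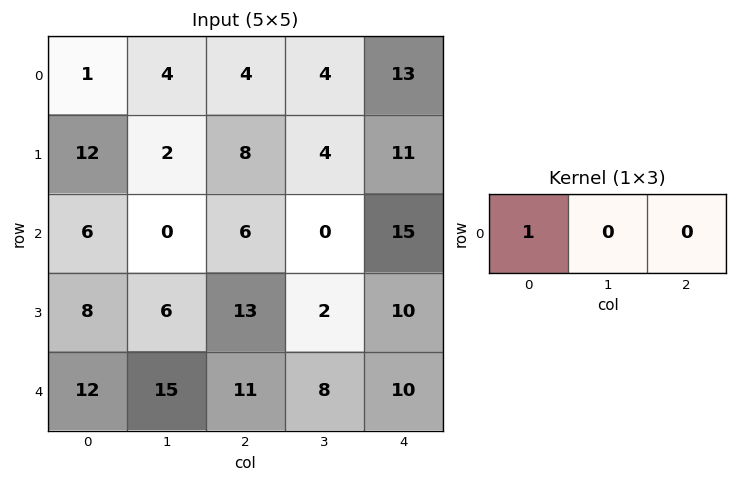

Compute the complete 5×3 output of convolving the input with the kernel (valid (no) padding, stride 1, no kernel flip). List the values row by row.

Output[0,0]: The receptive field on the input at this output position is [1 4 4]. Elementwise product with the kernel and sum: 1·1.
Output[0,1]: The receptive field on the input at this output position is [4 4 4]. Elementwise product with the kernel and sum: 4·1.

1 4 4
12 2 8
6 0 6
8 6 13
12 15 11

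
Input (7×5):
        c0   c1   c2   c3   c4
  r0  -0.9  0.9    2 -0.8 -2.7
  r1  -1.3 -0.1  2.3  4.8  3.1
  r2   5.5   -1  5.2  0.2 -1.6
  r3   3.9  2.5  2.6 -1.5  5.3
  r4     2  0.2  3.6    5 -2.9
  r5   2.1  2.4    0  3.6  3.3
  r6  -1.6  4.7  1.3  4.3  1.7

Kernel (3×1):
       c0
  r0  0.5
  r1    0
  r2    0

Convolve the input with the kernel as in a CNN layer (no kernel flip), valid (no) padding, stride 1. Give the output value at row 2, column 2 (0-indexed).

The receptive field on the input at this output position is [5.2 / 2.6 / 3.6]. Elementwise product with the kernel and sum: 5.2·0.5.

2.6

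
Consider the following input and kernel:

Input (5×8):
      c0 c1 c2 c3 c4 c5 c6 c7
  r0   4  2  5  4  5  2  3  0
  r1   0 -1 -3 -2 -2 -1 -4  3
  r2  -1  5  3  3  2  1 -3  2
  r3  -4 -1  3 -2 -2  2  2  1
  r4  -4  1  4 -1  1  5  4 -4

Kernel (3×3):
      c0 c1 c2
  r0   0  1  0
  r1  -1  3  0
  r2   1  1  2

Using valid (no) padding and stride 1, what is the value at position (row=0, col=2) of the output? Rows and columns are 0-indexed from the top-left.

11

The receptive field on the input at this output position is [5 4 5 / -3 -2 -2 / 3 3 2]. Elementwise product with the kernel and sum: 4·1 + -3·-1 + -2·3 + 3·1 + 3·1 + 2·2.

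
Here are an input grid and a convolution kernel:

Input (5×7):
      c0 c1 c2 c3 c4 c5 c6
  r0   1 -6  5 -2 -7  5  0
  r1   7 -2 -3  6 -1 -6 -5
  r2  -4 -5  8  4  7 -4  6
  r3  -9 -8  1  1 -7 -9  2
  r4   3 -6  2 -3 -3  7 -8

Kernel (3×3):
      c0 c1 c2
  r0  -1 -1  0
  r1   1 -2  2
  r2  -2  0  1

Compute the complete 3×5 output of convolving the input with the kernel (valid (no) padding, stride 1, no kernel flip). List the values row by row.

26 31 -29 -7 -5
36 9 2 -34 50
14 -2 -34 -1 10

Output[0,0]: The receptive field on the input at this output position is [1 -6 5 / 7 -2 -3 / -4 -5 8]. Elementwise product with the kernel and sum: 1·-1 + -6·-1 + 7·1 + -2·-2 + -3·2 + -4·-2 + 8·1.
Output[0,1]: The receptive field on the input at this output position is [-6 5 -2 / -2 -3 6 / -5 8 4]. Elementwise product with the kernel and sum: -6·-1 + 5·-1 + -2·1 + -3·-2 + 6·2 + -5·-2 + 4·1.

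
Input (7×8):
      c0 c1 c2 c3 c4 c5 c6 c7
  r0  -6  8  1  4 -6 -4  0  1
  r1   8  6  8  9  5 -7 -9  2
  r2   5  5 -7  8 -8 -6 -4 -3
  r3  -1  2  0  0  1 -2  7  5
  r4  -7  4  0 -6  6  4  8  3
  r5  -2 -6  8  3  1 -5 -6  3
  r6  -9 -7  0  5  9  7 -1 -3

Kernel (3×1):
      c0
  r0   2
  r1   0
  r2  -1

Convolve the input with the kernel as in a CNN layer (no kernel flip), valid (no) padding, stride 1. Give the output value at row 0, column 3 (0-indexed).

The receptive field on the input at this output position is [4 / 9 / 8]. Elementwise product with the kernel and sum: 4·2 + 8·-1.

0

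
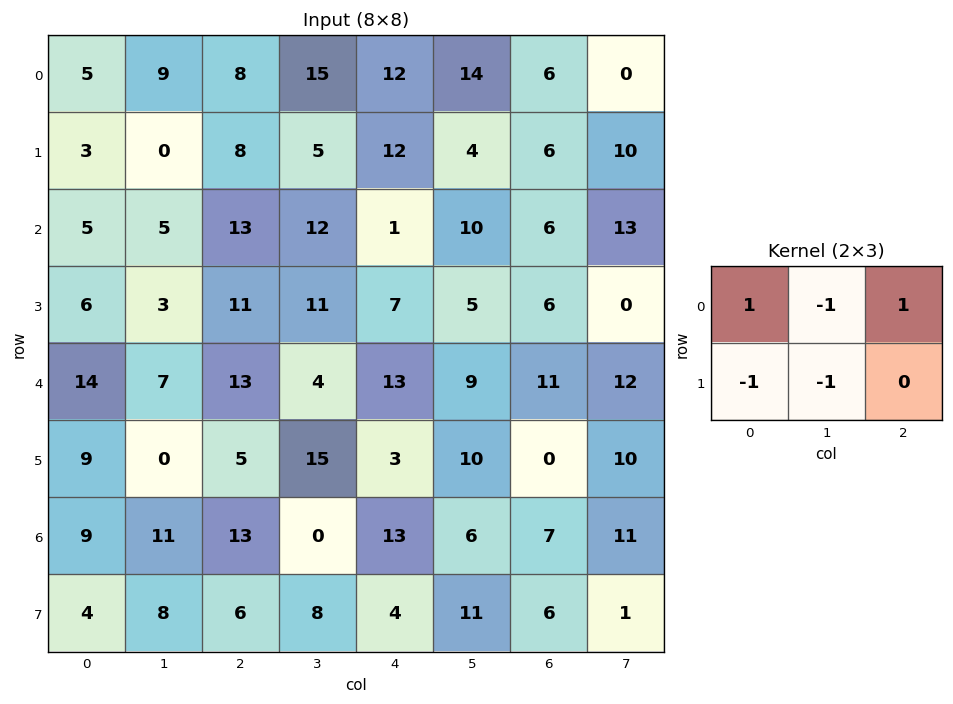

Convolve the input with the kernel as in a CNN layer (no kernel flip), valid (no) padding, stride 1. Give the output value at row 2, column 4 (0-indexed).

-15

The receptive field on the input at this output position is [1 10 6 / 7 5 6]. Elementwise product with the kernel and sum: 1·1 + 10·-1 + 6·1 + 7·-1 + 5·-1.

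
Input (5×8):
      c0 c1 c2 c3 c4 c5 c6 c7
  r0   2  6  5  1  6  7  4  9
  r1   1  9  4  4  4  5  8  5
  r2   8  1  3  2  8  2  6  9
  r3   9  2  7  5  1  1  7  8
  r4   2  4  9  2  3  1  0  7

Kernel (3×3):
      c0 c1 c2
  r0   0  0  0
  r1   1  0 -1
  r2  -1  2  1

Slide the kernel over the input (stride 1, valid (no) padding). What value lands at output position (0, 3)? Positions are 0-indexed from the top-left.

15

The receptive field on the input at this output position is [1 6 7 / 4 4 5 / 2 8 2]. Elementwise product with the kernel and sum: 4·1 + 5·-1 + 2·-1 + 8·2 + 2·1.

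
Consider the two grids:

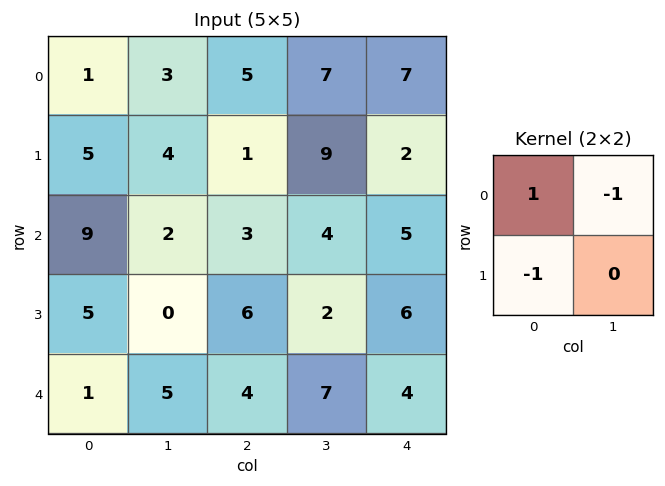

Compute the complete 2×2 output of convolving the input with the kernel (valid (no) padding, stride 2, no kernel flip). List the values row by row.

Output[0,0]: The receptive field on the input at this output position is [1 3 / 5 4]. Elementwise product with the kernel and sum: 1·1 + 3·-1 + 5·-1.

-7 -3
2 -7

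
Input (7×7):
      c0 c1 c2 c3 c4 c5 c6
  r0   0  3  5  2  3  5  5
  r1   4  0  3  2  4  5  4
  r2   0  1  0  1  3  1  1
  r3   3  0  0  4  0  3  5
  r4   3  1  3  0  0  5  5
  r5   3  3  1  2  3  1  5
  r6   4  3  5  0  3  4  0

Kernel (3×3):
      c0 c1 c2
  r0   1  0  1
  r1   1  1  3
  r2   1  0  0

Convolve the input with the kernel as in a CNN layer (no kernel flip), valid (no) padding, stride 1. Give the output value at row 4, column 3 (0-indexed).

13

The receptive field on the input at this output position is [0 0 5 / 2 3 1 / 0 3 4]. Elementwise product with the kernel and sum: 0·1 + 5·1 + 2·1 + 3·1 + 1·3 + 0·1.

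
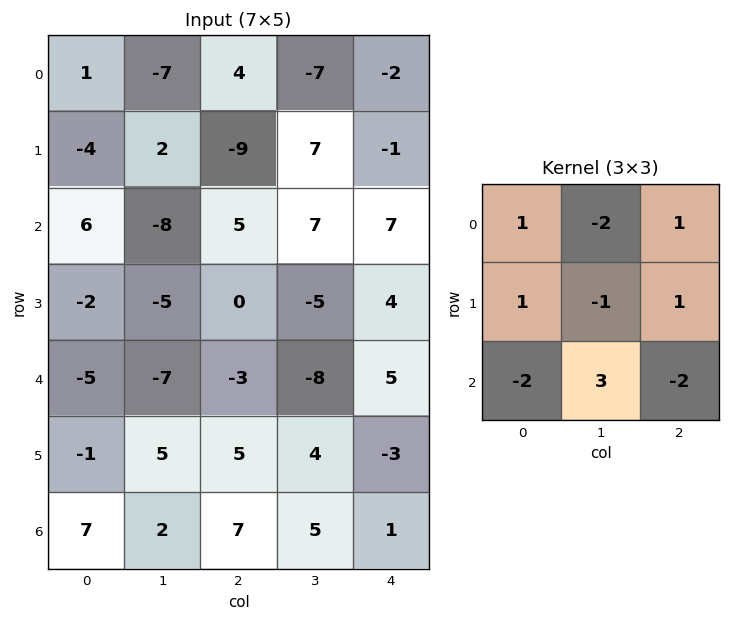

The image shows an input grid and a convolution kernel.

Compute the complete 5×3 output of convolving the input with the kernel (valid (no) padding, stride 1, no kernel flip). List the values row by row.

Output[0,0]: The receptive field on the input at this output position is [1 -7 4 / -4 2 -9 / 6 -8 5]. Elementwise product with the kernel and sum: 1·1 + -7·-2 + 4·1 + -4·1 + 2·-1 + -9·1 + 6·-2 + -8·3 + 5·-2.

-42 13 -4
-9 41 -42
25 0 -21
14 -25 32
-17 2 15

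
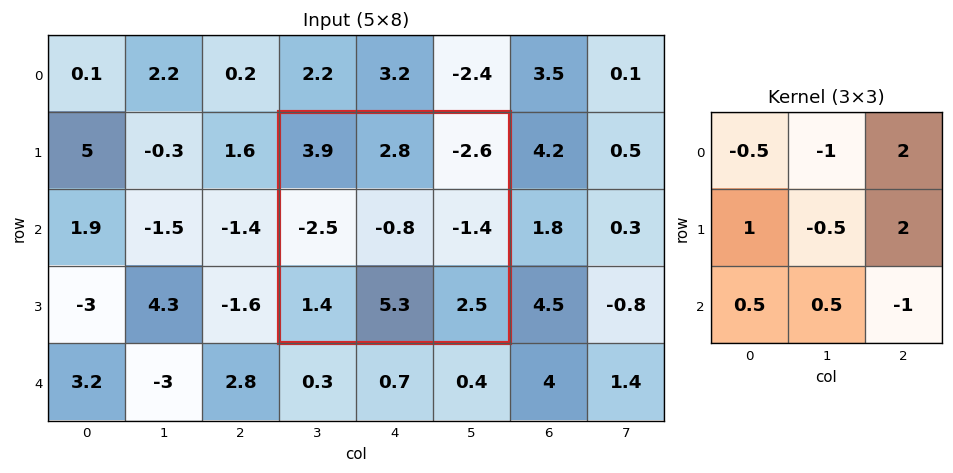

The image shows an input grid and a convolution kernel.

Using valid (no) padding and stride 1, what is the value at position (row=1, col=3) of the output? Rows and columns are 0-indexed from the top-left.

-14

The receptive field on the input at this output position is [3.9 2.8 -2.6 / -2.5 -0.8 -1.4 / 1.4 5.3 2.5]. Elementwise product with the kernel and sum: 3.9·-0.5 + 2.8·-1 + -2.6·2 + -2.5·1 + -0.8·-0.5 + -1.4·2 + 1.4·0.5 + 5.3·0.5 + 2.5·-1.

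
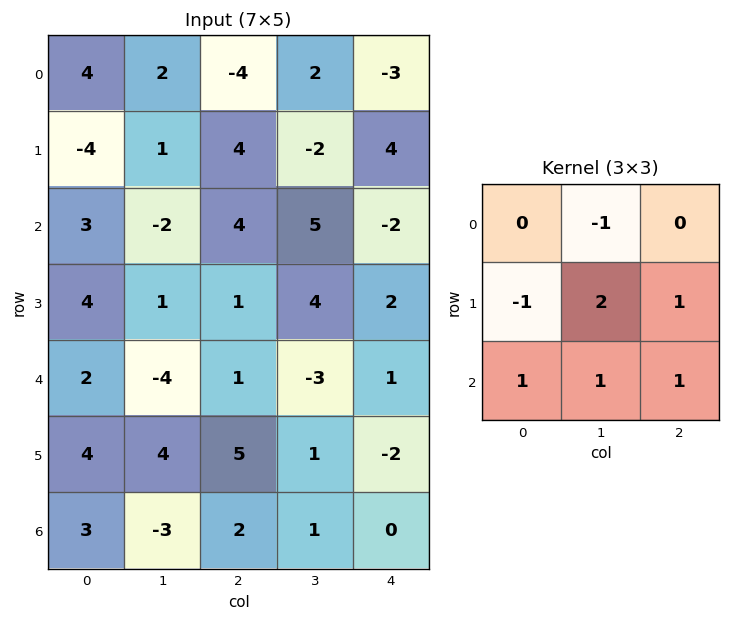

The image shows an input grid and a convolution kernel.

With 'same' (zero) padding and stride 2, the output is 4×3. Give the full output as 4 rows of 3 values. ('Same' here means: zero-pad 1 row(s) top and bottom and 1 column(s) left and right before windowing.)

7 -5 -6
13 17 -7
4 12 2
-1 3 1

Output[0,0]: The receptive field on the zero-padded input at this output position is [0 0 0 / 0 4 2 / 0 -4 1]. Elementwise product with the kernel and sum: 0·-1 + 0·-1 + 4·2 + 2·1 + 0·1 + -4·1 + 1·1.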